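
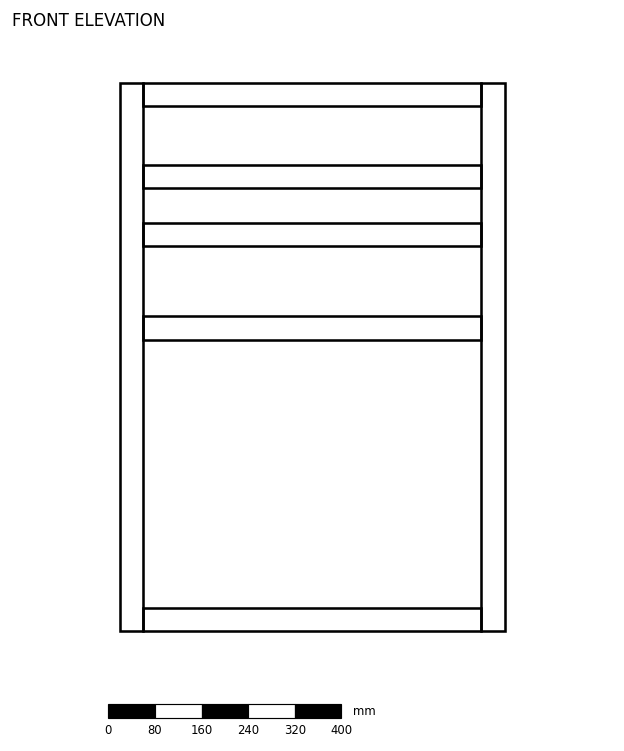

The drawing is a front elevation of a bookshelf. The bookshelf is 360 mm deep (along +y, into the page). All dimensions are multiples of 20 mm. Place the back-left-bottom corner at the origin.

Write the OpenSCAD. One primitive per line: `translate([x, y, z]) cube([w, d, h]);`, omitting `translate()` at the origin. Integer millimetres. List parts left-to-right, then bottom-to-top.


cube([40, 360, 940]);
translate([40, 0, 0]) cube([580, 360, 40]);
translate([40, 0, 500]) cube([580, 360, 40]);
translate([40, 0, 660]) cube([580, 360, 40]);
translate([40, 0, 760]) cube([580, 360, 40]);
translate([40, 0, 900]) cube([580, 360, 40]);
translate([620, 0, 0]) cube([40, 360, 940]);


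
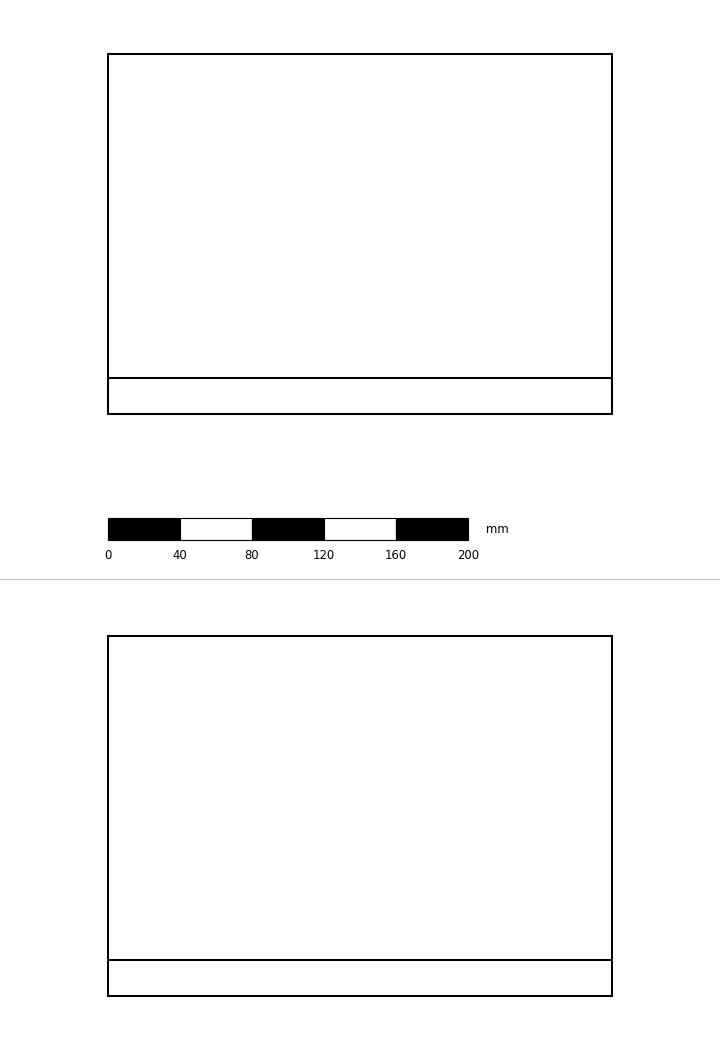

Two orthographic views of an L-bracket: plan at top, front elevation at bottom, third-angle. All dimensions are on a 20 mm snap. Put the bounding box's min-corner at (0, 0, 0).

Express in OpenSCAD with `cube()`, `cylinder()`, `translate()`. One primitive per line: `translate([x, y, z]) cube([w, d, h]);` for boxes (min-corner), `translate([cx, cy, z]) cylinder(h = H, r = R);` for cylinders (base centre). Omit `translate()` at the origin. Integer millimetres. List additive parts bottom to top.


cube([280, 200, 20]);
translate([0, 0, 20]) cube([280, 20, 180]);


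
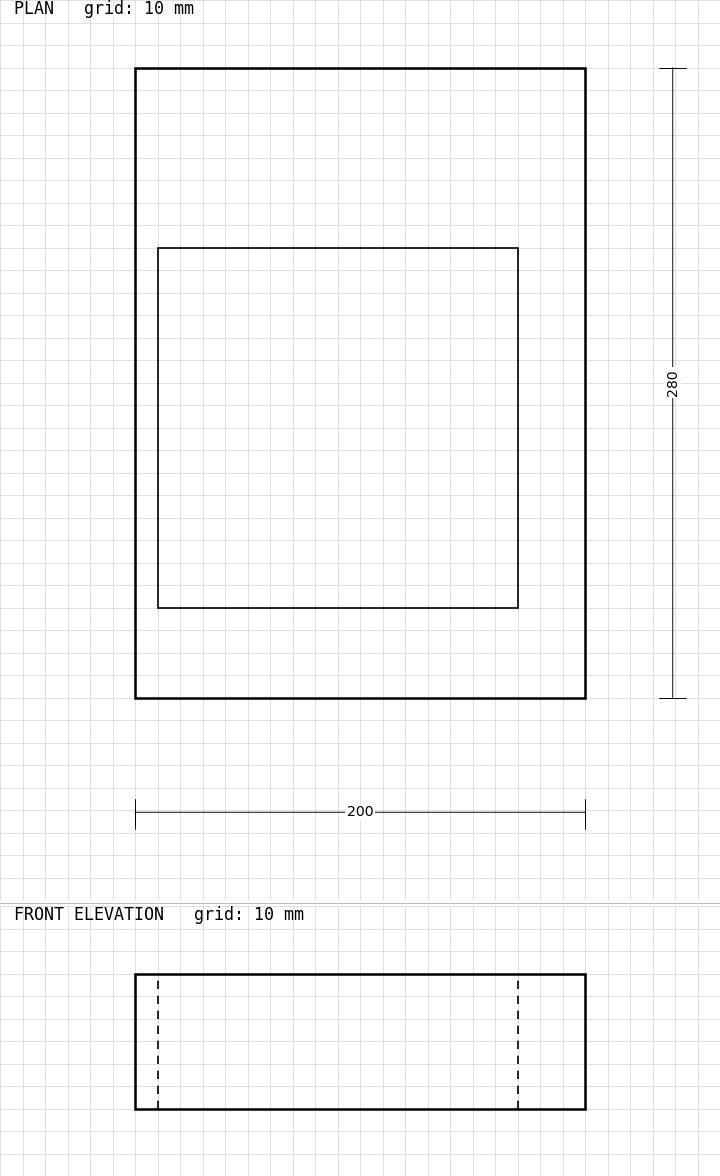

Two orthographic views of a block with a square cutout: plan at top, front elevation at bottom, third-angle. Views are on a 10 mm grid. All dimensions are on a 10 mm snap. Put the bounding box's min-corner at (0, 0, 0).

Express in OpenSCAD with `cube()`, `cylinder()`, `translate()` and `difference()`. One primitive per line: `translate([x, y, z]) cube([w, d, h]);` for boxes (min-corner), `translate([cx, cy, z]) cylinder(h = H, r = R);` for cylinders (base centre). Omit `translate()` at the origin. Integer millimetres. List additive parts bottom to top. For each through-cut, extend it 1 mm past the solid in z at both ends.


difference() {
  cube([200, 280, 60]);
  translate([10, 40, -1]) cube([160, 160, 62]);
}


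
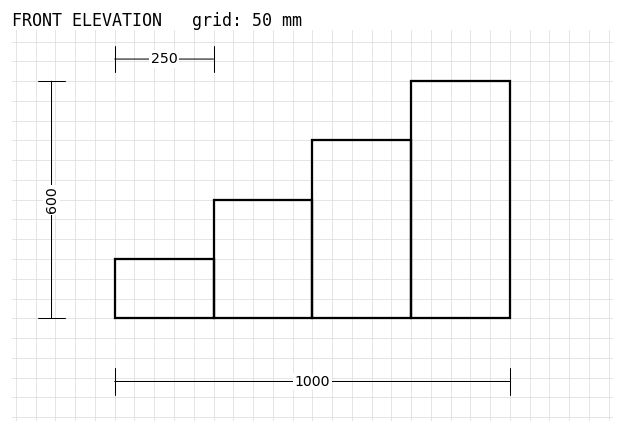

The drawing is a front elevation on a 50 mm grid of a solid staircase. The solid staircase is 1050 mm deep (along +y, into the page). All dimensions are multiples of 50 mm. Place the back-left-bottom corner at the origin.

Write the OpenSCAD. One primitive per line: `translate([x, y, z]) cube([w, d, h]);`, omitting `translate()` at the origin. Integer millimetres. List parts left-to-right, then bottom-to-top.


cube([250, 1050, 150]);
translate([250, 0, 0]) cube([250, 1050, 300]);
translate([500, 0, 0]) cube([250, 1050, 450]);
translate([750, 0, 0]) cube([250, 1050, 600]);


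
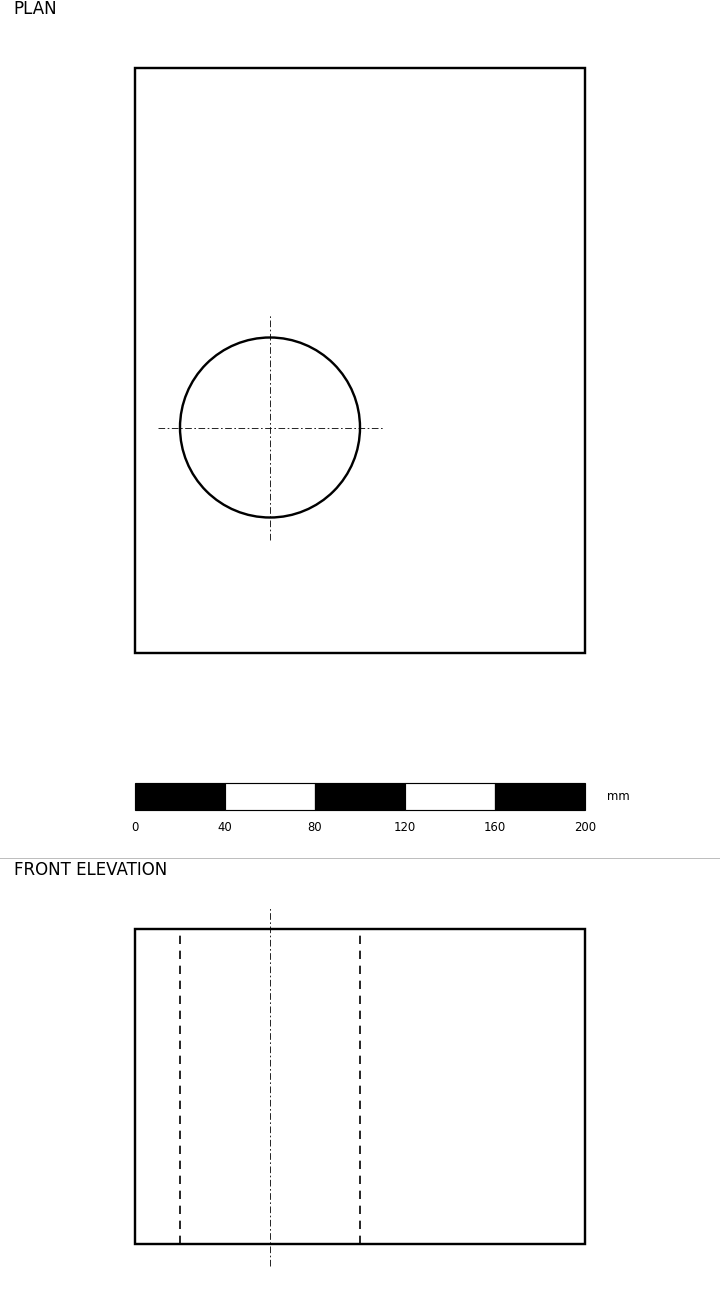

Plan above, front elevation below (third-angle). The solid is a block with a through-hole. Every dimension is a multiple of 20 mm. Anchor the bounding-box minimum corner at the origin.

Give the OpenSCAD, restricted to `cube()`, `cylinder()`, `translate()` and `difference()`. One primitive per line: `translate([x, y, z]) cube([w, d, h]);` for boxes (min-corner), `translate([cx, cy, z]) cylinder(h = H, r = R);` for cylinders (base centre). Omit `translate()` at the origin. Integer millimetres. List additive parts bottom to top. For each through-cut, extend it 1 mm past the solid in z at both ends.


difference() {
  cube([200, 260, 140]);
  translate([60, 100, -1]) cylinder(h = 142, r = 40);
}


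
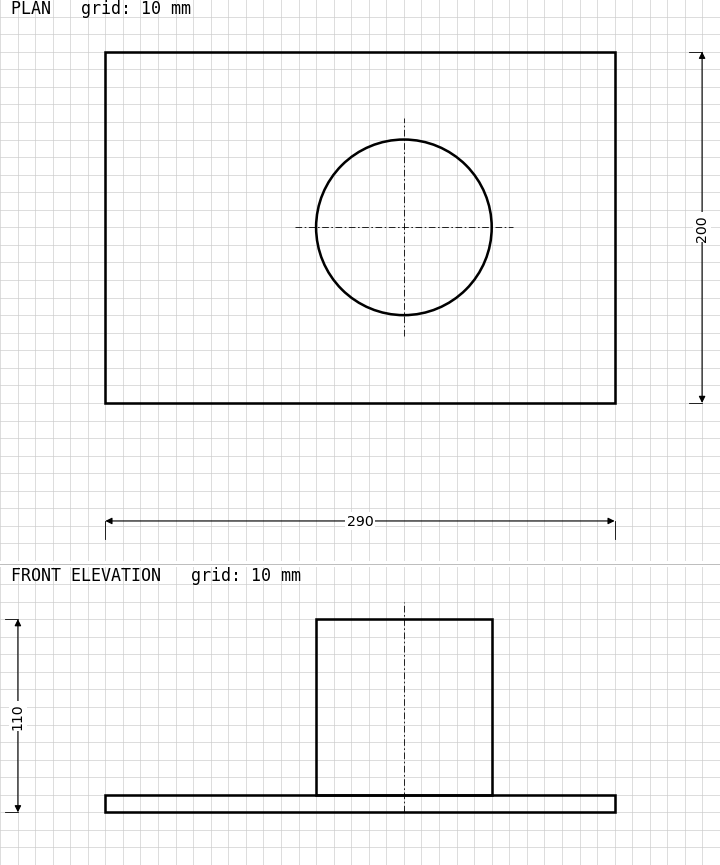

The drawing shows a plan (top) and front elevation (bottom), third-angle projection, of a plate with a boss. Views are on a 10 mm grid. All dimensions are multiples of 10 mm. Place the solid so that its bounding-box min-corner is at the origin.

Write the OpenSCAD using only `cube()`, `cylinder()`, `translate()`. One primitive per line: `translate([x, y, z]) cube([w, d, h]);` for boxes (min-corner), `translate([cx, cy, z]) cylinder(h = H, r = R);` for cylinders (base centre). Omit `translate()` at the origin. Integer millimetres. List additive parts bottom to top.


cube([290, 200, 10]);
translate([170, 100, 10]) cylinder(h = 100, r = 50);


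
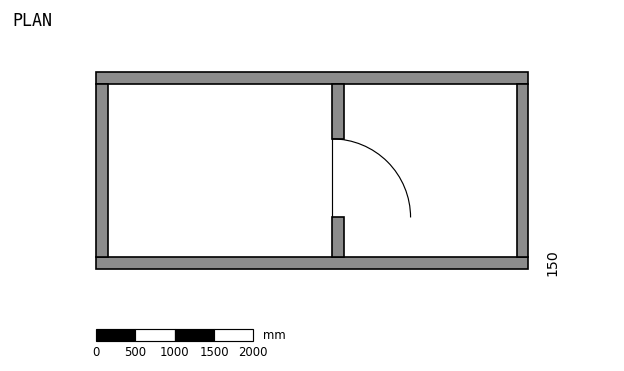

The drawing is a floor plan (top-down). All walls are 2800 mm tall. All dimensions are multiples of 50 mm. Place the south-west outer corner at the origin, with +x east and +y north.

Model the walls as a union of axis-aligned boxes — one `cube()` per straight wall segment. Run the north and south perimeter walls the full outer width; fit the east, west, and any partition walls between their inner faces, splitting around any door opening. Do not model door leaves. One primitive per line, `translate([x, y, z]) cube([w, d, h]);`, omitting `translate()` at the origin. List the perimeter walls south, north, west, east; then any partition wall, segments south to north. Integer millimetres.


cube([5500, 150, 2800]);
translate([0, 2350, 0]) cube([5500, 150, 2800]);
translate([0, 150, 0]) cube([150, 2200, 2800]);
translate([5350, 150, 0]) cube([150, 2200, 2800]);
translate([3000, 150, 0]) cube([150, 500, 2800]);
translate([3000, 1650, 0]) cube([150, 700, 2800]);


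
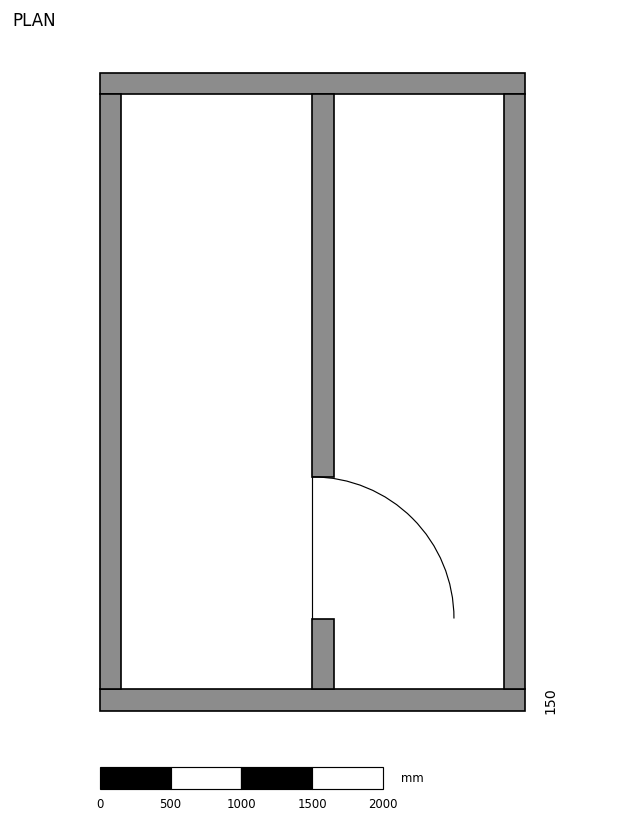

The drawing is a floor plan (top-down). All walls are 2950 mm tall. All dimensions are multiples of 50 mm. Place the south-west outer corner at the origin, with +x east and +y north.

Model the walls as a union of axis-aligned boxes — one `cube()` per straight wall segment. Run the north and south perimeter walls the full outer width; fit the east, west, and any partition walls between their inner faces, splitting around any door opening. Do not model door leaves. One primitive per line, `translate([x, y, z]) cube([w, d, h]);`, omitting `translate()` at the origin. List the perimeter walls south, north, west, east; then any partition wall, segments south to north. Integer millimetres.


cube([3000, 150, 2950]);
translate([0, 4350, 0]) cube([3000, 150, 2950]);
translate([0, 150, 0]) cube([150, 4200, 2950]);
translate([2850, 150, 0]) cube([150, 4200, 2950]);
translate([1500, 150, 0]) cube([150, 500, 2950]);
translate([1500, 1650, 0]) cube([150, 2700, 2950]);


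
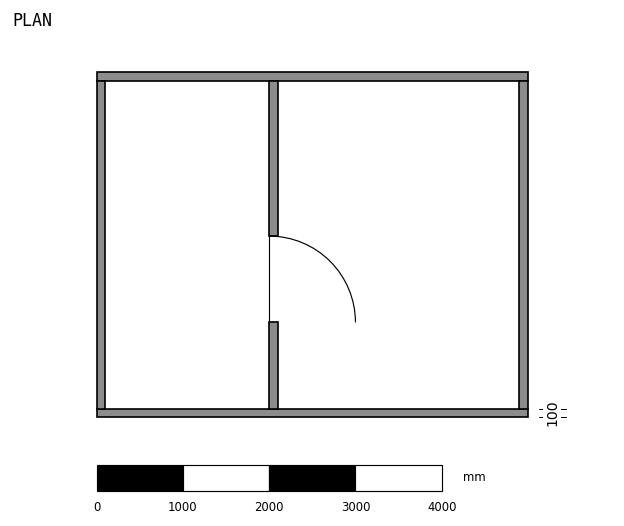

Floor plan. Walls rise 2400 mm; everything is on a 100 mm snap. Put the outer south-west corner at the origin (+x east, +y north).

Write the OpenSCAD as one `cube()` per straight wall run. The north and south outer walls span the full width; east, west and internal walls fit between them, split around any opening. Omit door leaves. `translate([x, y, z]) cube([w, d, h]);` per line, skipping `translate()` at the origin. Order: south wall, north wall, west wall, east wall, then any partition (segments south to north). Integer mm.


cube([5000, 100, 2400]);
translate([0, 3900, 0]) cube([5000, 100, 2400]);
translate([0, 100, 0]) cube([100, 3800, 2400]);
translate([4900, 100, 0]) cube([100, 3800, 2400]);
translate([2000, 100, 0]) cube([100, 1000, 2400]);
translate([2000, 2100, 0]) cube([100, 1800, 2400]);


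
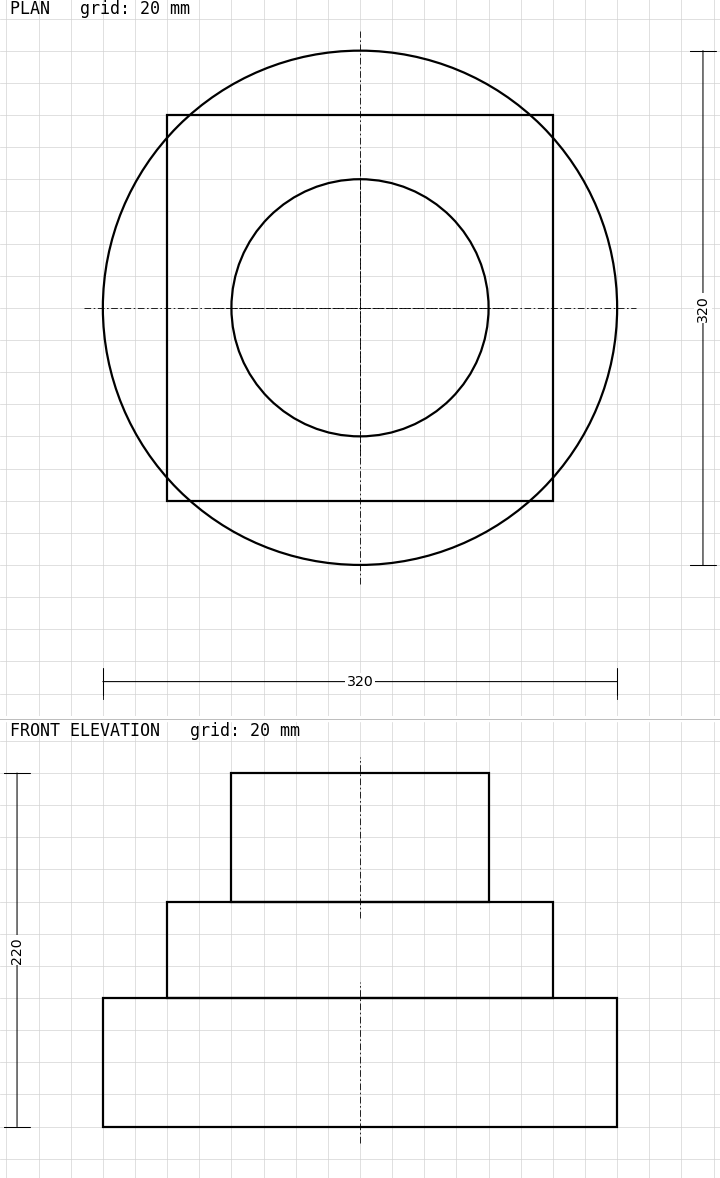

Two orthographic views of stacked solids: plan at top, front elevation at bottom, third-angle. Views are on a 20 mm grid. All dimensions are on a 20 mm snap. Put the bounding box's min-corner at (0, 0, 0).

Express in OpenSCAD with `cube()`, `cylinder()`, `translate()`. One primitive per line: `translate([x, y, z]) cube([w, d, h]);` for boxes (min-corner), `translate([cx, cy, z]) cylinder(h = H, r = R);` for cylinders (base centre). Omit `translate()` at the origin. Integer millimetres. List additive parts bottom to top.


translate([160, 160, 0]) cylinder(h = 80, r = 160);
translate([40, 40, 80]) cube([240, 240, 60]);
translate([160, 160, 140]) cylinder(h = 80, r = 80);


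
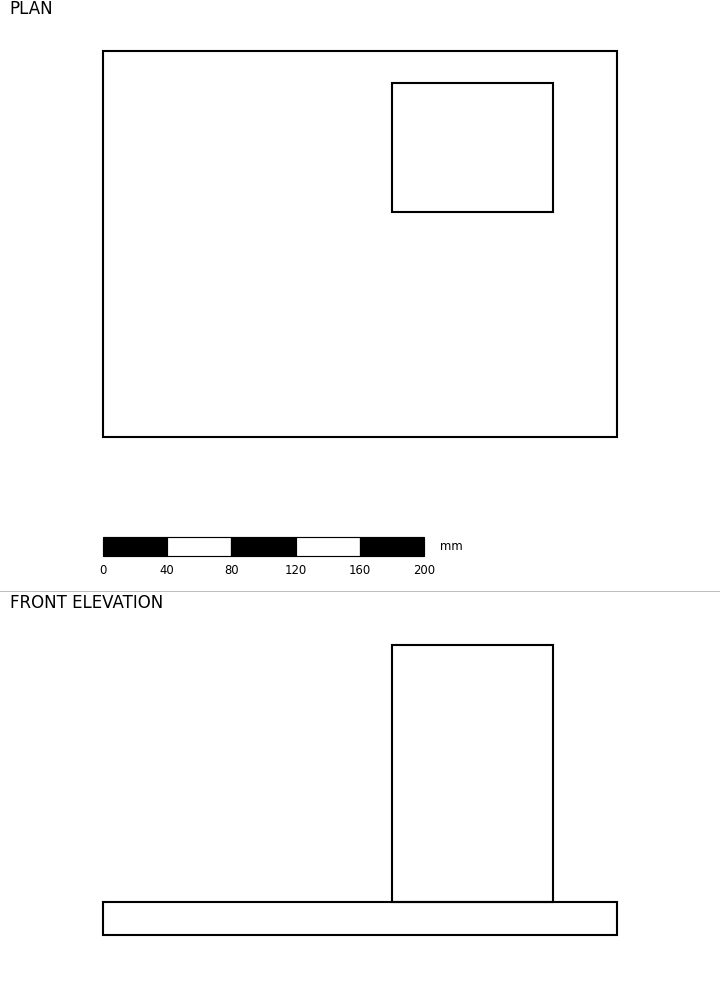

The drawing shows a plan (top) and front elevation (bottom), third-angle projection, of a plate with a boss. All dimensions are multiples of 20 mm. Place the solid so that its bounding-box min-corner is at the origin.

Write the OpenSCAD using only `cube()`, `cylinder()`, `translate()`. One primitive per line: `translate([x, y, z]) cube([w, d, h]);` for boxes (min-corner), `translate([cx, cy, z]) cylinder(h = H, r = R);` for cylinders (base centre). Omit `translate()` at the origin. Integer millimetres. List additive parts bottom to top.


cube([320, 240, 20]);
translate([180, 140, 20]) cube([100, 80, 160]);


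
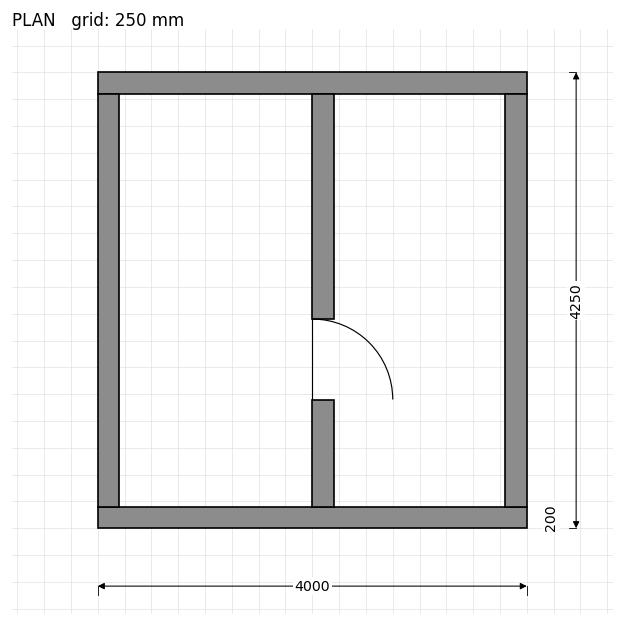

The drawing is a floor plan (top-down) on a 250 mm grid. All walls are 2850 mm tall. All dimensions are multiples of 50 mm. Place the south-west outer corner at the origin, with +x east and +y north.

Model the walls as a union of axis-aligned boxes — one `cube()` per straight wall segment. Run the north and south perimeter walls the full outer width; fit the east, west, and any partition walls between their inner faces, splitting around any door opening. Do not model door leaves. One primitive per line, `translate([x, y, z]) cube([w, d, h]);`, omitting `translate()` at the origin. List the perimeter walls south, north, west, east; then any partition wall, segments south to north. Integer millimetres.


cube([4000, 200, 2850]);
translate([0, 4050, 0]) cube([4000, 200, 2850]);
translate([0, 200, 0]) cube([200, 3850, 2850]);
translate([3800, 200, 0]) cube([200, 3850, 2850]);
translate([2000, 200, 0]) cube([200, 1000, 2850]);
translate([2000, 1950, 0]) cube([200, 2100, 2850]);


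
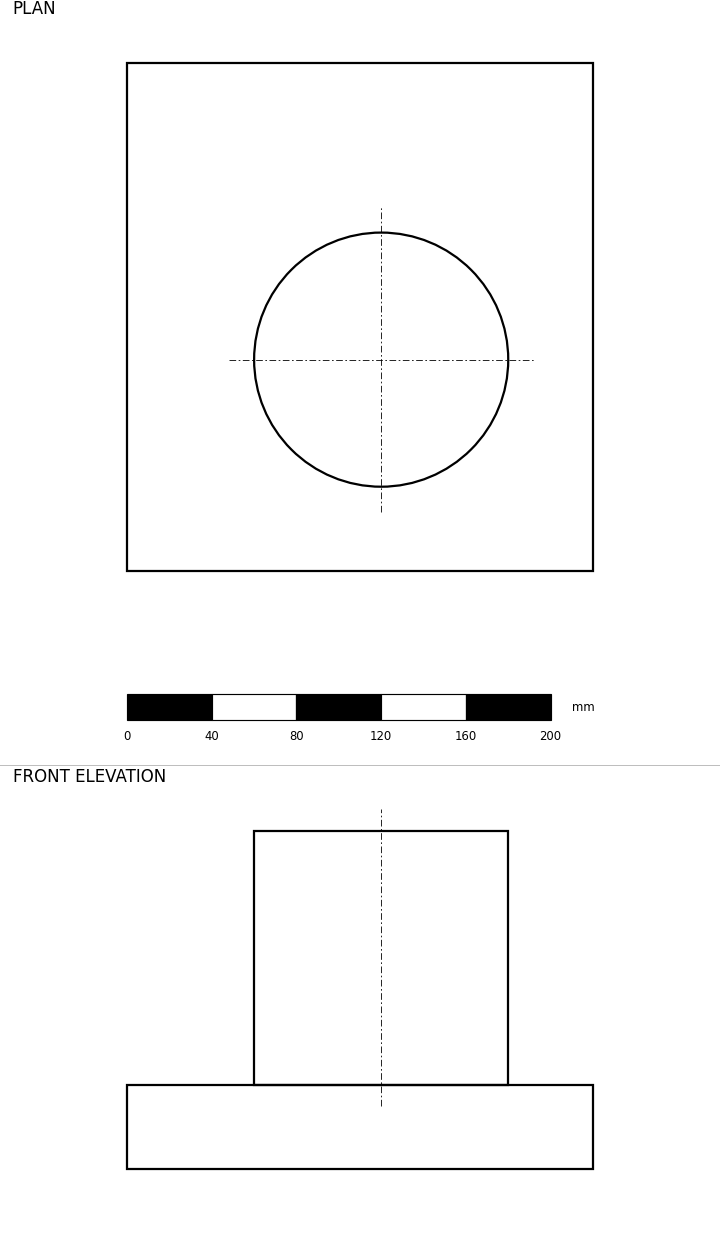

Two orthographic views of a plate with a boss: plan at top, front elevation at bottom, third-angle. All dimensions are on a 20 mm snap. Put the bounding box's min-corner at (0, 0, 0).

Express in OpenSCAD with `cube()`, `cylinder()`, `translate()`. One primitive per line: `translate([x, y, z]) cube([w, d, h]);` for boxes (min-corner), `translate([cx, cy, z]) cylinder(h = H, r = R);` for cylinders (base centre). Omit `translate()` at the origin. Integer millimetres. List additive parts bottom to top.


cube([220, 240, 40]);
translate([120, 100, 40]) cylinder(h = 120, r = 60);


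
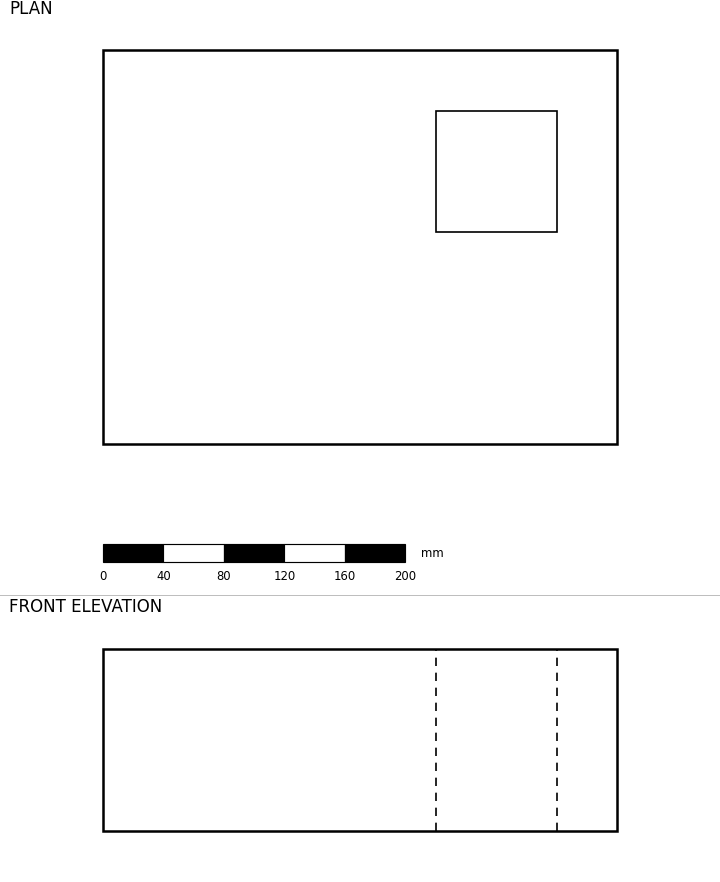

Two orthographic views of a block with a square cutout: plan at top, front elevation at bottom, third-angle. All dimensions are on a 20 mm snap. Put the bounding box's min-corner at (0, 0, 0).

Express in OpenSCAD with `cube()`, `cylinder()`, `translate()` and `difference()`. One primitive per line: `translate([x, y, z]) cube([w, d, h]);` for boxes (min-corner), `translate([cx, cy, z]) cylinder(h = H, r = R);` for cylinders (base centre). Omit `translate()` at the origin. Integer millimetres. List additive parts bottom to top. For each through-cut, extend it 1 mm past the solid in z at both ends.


difference() {
  cube([340, 260, 120]);
  translate([220, 140, -1]) cube([80, 80, 122]);
}


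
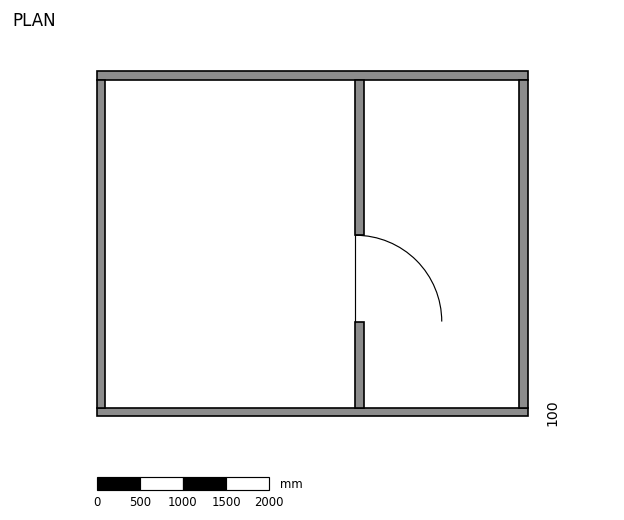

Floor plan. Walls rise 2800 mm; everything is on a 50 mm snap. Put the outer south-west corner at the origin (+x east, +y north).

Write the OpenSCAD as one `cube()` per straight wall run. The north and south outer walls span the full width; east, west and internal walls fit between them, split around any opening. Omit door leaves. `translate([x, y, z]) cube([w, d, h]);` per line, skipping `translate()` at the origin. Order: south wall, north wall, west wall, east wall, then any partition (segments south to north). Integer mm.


cube([5000, 100, 2800]);
translate([0, 3900, 0]) cube([5000, 100, 2800]);
translate([0, 100, 0]) cube([100, 3800, 2800]);
translate([4900, 100, 0]) cube([100, 3800, 2800]);
translate([3000, 100, 0]) cube([100, 1000, 2800]);
translate([3000, 2100, 0]) cube([100, 1800, 2800]);


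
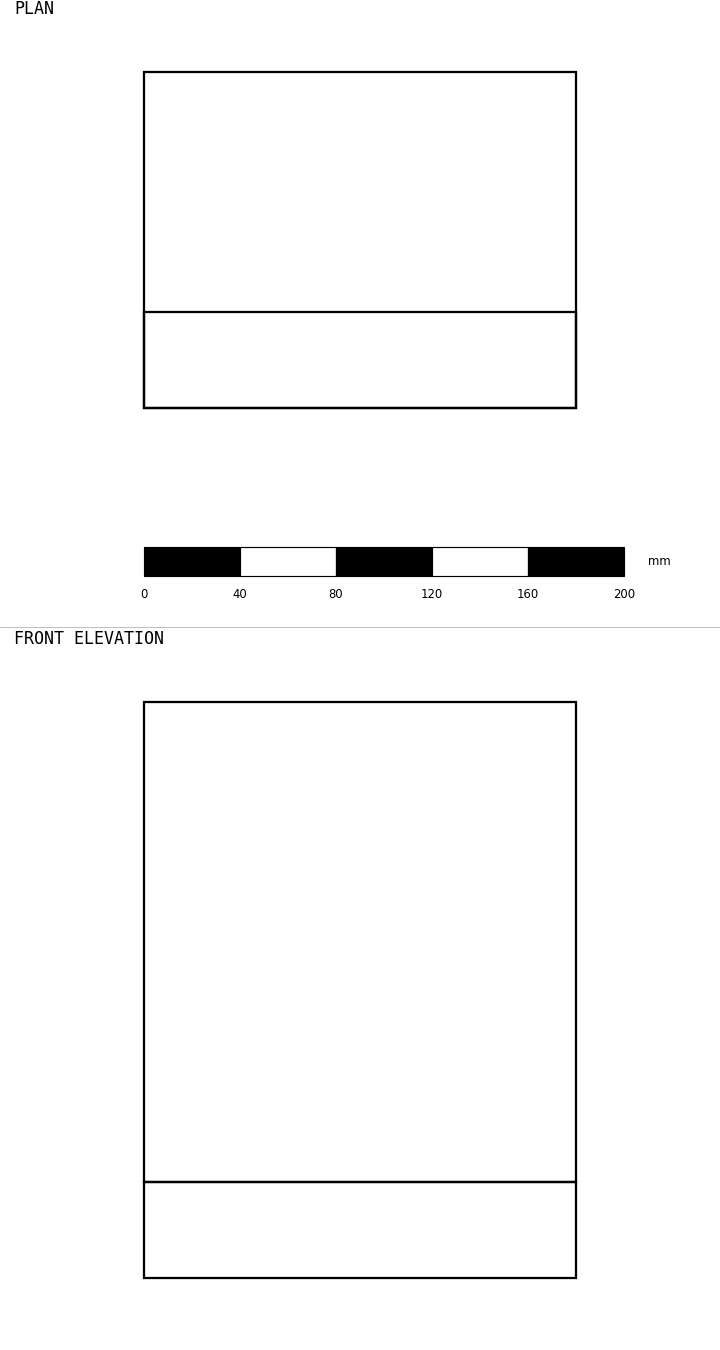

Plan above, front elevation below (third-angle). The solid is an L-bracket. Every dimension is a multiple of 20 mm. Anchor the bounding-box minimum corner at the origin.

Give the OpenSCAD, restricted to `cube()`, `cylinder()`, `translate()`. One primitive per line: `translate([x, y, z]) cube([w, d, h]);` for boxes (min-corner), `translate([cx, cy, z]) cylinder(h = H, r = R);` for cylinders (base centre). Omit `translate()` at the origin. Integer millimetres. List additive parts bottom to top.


cube([180, 140, 40]);
translate([0, 0, 40]) cube([180, 40, 200]);


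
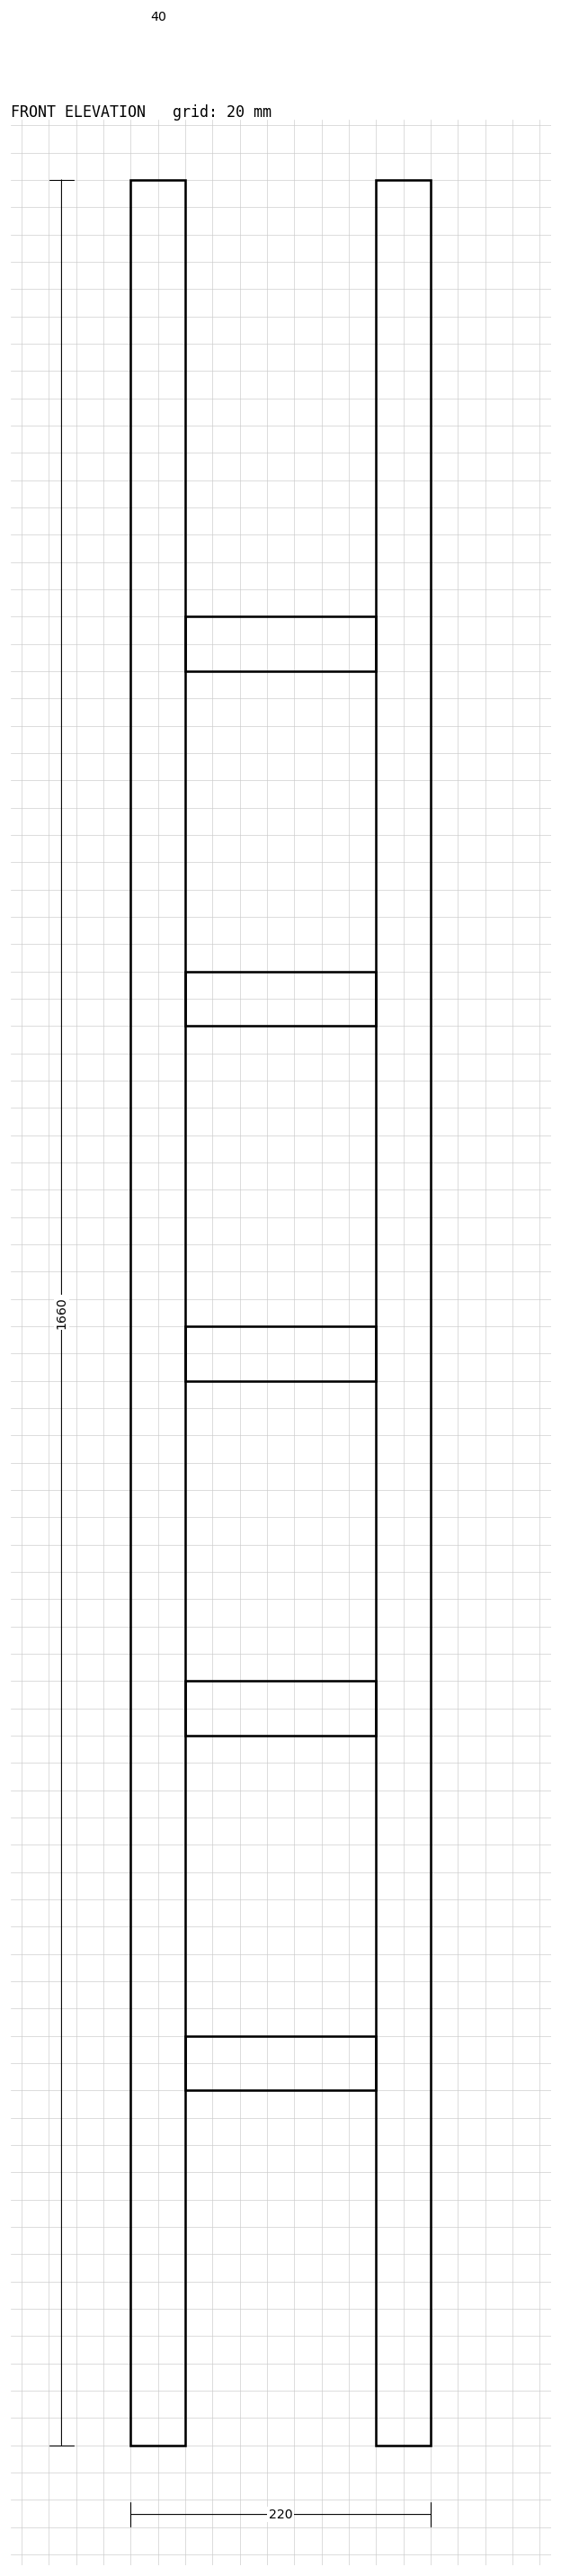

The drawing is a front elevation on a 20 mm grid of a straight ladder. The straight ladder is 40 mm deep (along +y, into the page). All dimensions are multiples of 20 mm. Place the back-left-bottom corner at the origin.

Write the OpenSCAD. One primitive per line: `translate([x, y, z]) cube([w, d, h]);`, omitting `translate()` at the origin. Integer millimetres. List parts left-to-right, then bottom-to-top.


cube([40, 40, 1660]);
translate([40, 0, 260]) cube([140, 40, 40]);
translate([40, 0, 520]) cube([140, 40, 40]);
translate([40, 0, 780]) cube([140, 40, 40]);
translate([40, 0, 1040]) cube([140, 40, 40]);
translate([40, 0, 1300]) cube([140, 40, 40]);
translate([180, 0, 0]) cube([40, 40, 1660]);


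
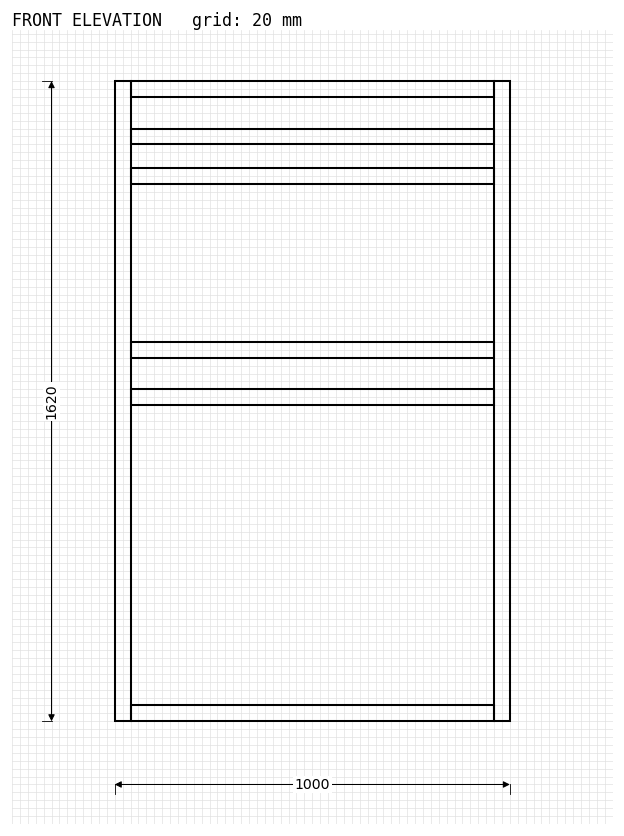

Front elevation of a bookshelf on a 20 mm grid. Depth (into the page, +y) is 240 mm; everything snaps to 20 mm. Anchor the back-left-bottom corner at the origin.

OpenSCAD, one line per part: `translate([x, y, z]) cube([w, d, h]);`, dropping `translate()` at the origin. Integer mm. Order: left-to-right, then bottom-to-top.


cube([40, 240, 1620]);
translate([40, 0, 0]) cube([920, 240, 40]);
translate([40, 0, 800]) cube([920, 240, 40]);
translate([40, 0, 920]) cube([920, 240, 40]);
translate([40, 0, 1360]) cube([920, 240, 40]);
translate([40, 0, 1460]) cube([920, 240, 40]);
translate([40, 0, 1580]) cube([920, 240, 40]);
translate([960, 0, 0]) cube([40, 240, 1620]);


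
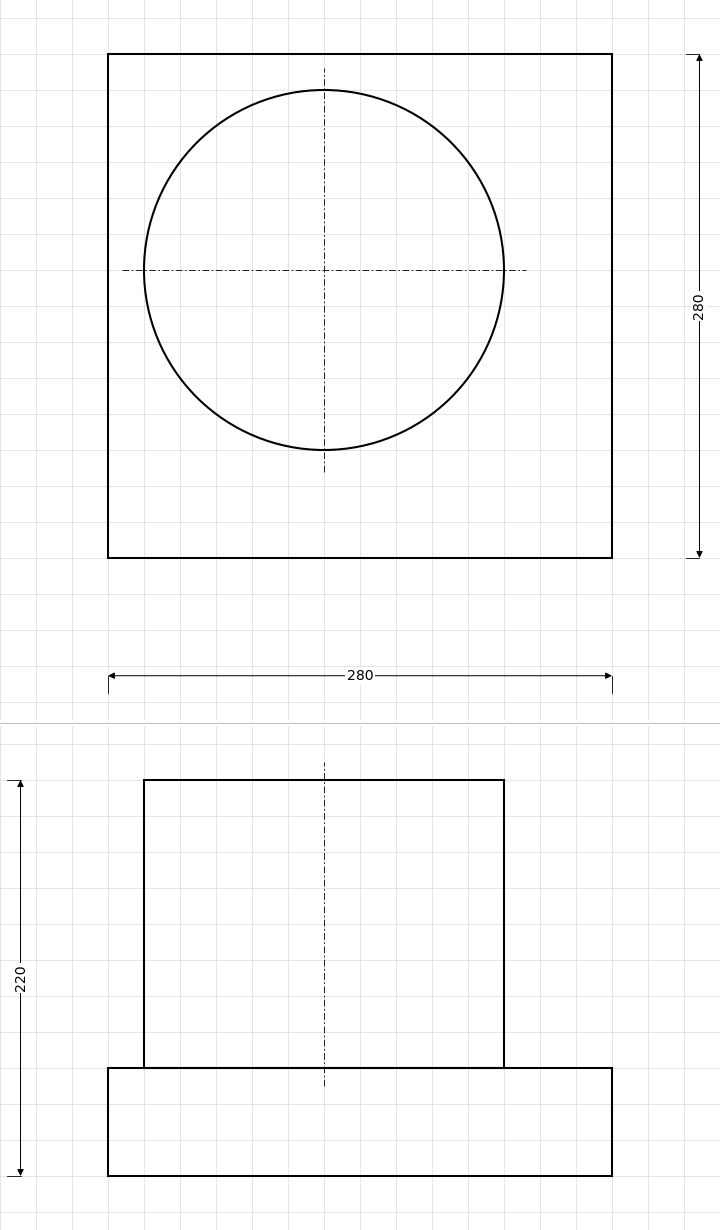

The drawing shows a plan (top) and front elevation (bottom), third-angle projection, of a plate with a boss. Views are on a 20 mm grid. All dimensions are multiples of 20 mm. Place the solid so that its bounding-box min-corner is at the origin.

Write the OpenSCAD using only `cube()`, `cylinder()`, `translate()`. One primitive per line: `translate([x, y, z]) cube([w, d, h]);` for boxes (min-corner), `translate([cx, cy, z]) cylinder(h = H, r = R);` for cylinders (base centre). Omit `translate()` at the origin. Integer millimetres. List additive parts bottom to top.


cube([280, 280, 60]);
translate([120, 160, 60]) cylinder(h = 160, r = 100);


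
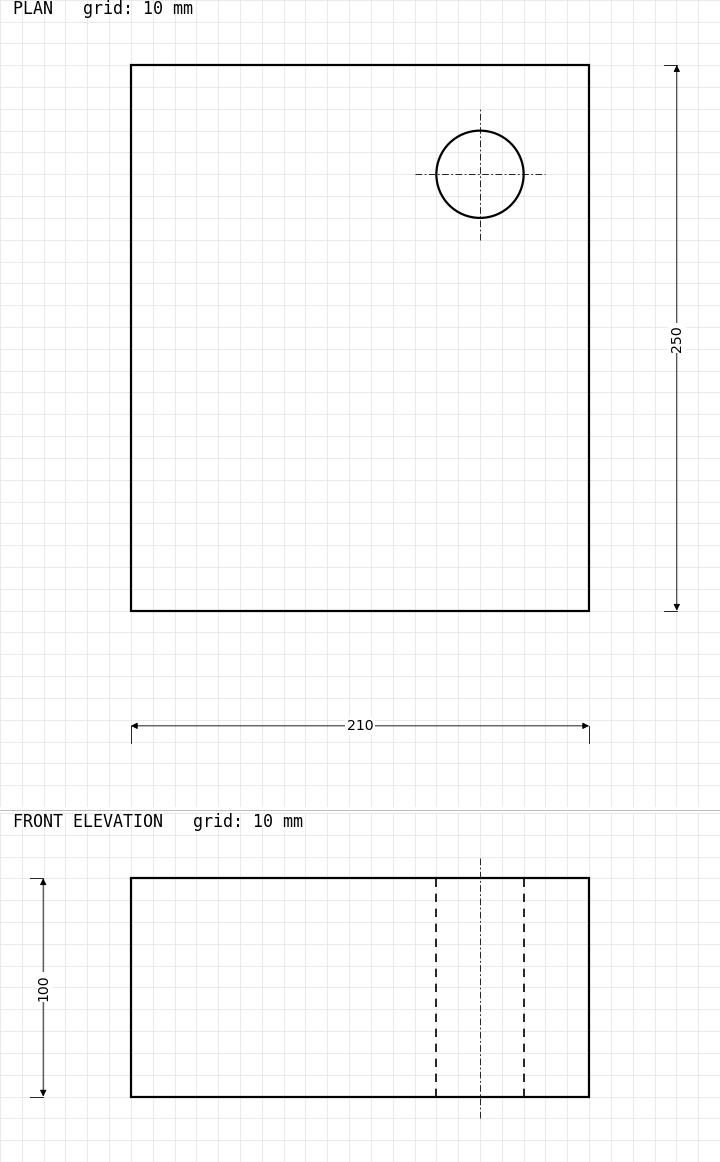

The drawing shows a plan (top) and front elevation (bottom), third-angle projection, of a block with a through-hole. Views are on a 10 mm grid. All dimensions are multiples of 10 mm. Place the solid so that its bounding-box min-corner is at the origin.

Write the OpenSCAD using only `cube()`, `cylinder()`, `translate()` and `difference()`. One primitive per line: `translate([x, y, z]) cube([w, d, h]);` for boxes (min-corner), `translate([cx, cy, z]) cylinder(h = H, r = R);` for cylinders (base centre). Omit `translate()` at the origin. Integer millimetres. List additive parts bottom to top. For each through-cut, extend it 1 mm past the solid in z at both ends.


difference() {
  cube([210, 250, 100]);
  translate([160, 200, -1]) cylinder(h = 102, r = 20);
}


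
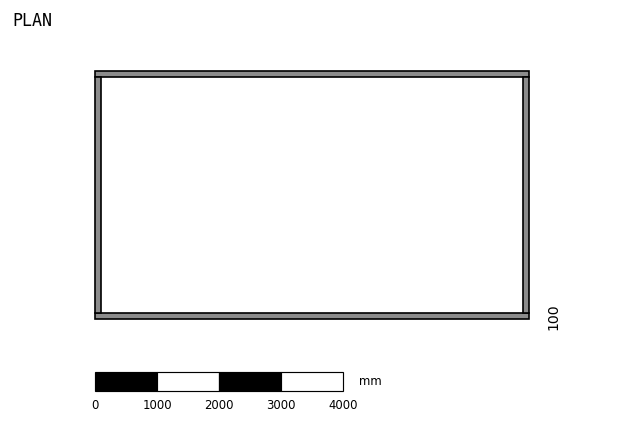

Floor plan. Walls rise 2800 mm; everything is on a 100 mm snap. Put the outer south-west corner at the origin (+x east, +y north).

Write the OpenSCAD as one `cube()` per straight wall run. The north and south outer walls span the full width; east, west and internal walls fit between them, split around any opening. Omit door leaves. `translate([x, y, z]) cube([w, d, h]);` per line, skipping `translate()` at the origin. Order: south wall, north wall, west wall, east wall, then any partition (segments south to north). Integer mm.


cube([7000, 100, 2800]);
translate([0, 3900, 0]) cube([7000, 100, 2800]);
translate([0, 100, 0]) cube([100, 3800, 2800]);
translate([6900, 100, 0]) cube([100, 3800, 2800]);


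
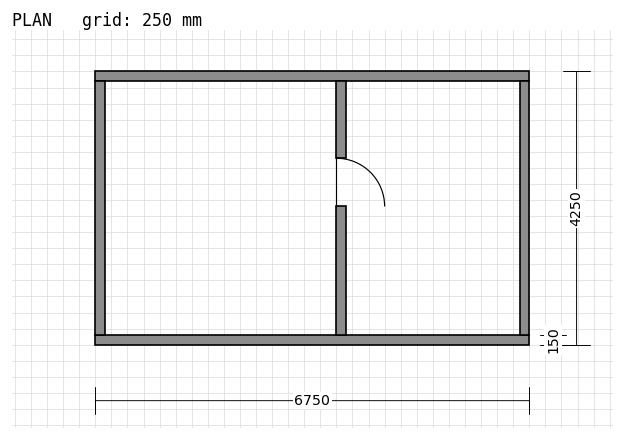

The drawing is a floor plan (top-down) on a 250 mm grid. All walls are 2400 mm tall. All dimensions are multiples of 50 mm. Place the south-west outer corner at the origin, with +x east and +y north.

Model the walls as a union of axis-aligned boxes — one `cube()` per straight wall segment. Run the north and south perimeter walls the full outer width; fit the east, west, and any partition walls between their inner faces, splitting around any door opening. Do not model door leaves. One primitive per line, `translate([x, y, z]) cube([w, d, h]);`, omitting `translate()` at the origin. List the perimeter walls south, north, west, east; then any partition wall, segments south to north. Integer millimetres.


cube([6750, 150, 2400]);
translate([0, 4100, 0]) cube([6750, 150, 2400]);
translate([0, 150, 0]) cube([150, 3950, 2400]);
translate([6600, 150, 0]) cube([150, 3950, 2400]);
translate([3750, 150, 0]) cube([150, 2000, 2400]);
translate([3750, 2900, 0]) cube([150, 1200, 2400]);


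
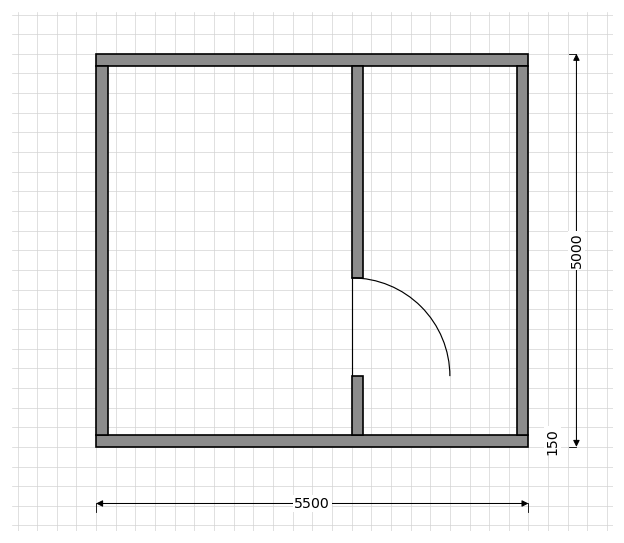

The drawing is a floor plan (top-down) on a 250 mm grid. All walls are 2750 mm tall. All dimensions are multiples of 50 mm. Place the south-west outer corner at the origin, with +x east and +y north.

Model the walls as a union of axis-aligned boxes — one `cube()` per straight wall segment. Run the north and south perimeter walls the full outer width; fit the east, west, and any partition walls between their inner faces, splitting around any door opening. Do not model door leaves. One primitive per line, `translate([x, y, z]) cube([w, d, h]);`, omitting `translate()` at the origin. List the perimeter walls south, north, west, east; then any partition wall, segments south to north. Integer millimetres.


cube([5500, 150, 2750]);
translate([0, 4850, 0]) cube([5500, 150, 2750]);
translate([0, 150, 0]) cube([150, 4700, 2750]);
translate([5350, 150, 0]) cube([150, 4700, 2750]);
translate([3250, 150, 0]) cube([150, 750, 2750]);
translate([3250, 2150, 0]) cube([150, 2700, 2750]);


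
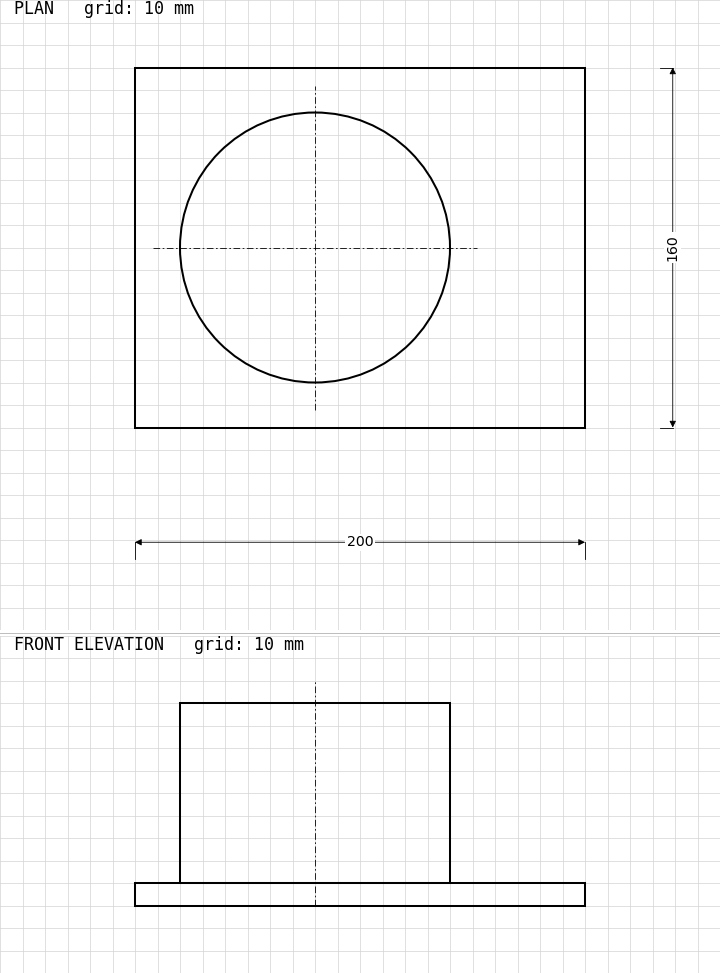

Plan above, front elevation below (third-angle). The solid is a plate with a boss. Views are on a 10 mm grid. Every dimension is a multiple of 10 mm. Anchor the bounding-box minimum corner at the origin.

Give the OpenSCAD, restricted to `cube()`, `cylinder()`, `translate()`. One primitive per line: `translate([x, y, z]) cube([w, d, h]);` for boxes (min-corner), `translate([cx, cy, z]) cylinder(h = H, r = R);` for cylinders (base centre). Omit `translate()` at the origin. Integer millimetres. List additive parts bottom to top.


cube([200, 160, 10]);
translate([80, 80, 10]) cylinder(h = 80, r = 60);


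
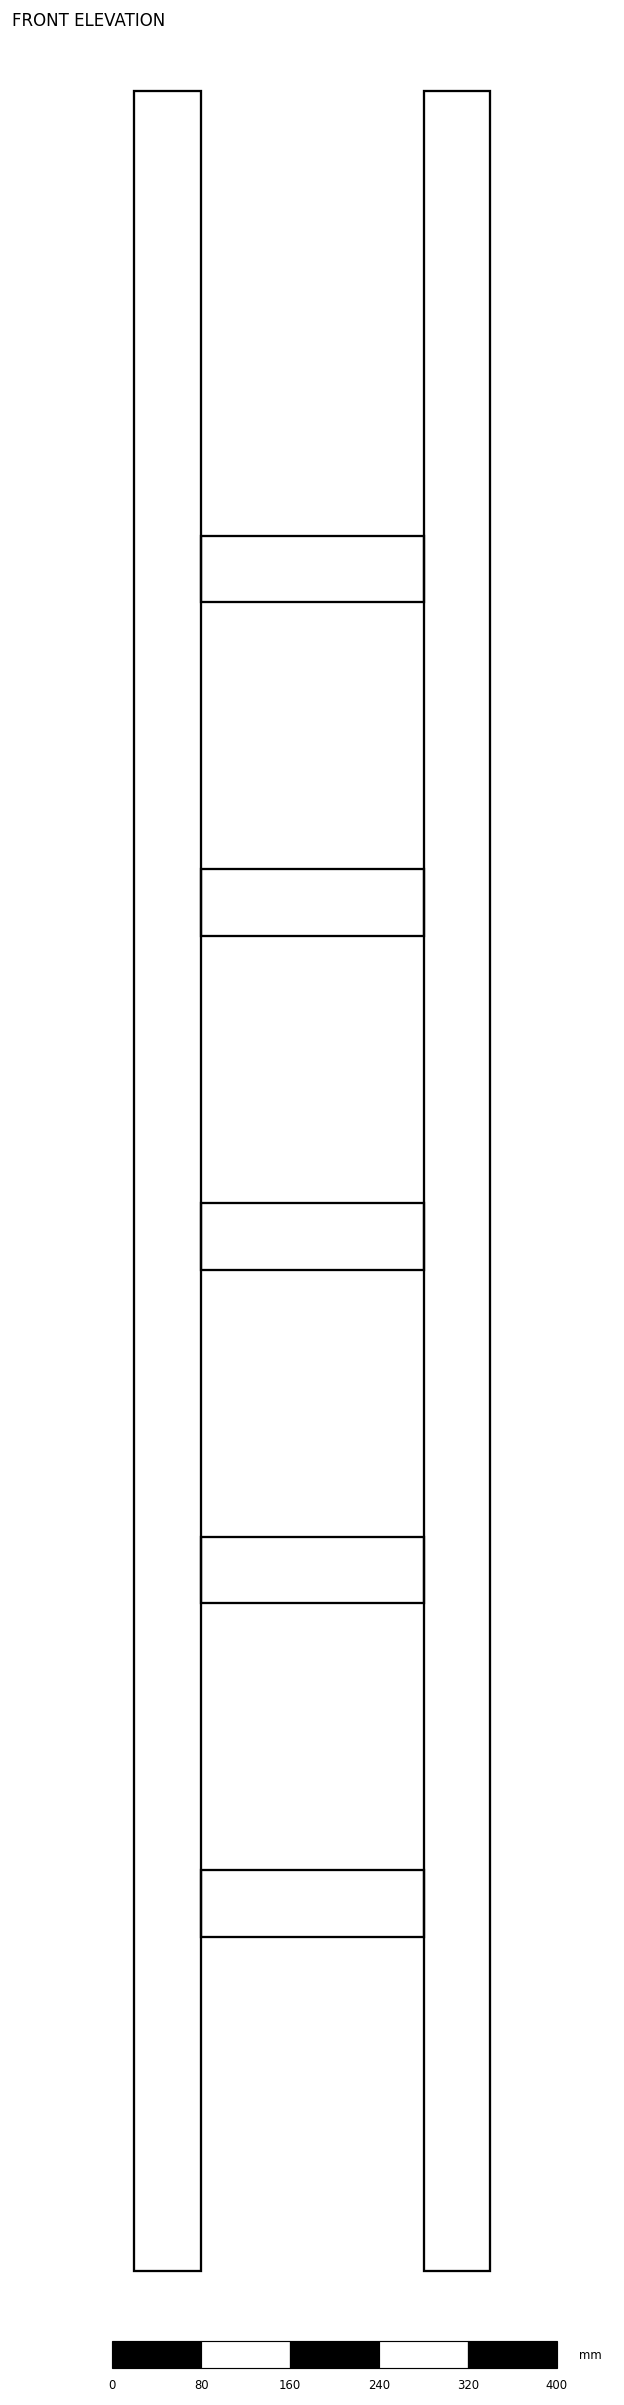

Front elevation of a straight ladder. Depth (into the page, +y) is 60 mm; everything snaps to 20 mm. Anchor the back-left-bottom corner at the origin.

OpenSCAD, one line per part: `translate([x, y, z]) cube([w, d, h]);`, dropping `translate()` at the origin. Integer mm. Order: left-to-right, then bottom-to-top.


cube([60, 60, 1960]);
translate([60, 0, 300]) cube([200, 60, 60]);
translate([60, 0, 600]) cube([200, 60, 60]);
translate([60, 0, 900]) cube([200, 60, 60]);
translate([60, 0, 1200]) cube([200, 60, 60]);
translate([60, 0, 1500]) cube([200, 60, 60]);
translate([260, 0, 0]) cube([60, 60, 1960]);


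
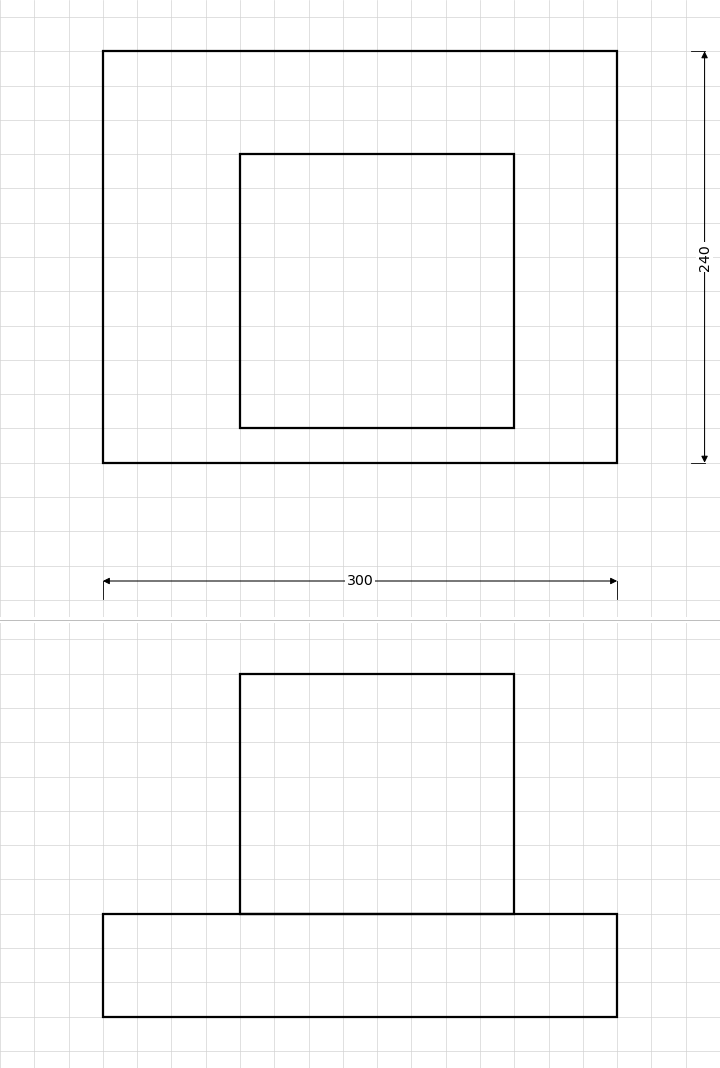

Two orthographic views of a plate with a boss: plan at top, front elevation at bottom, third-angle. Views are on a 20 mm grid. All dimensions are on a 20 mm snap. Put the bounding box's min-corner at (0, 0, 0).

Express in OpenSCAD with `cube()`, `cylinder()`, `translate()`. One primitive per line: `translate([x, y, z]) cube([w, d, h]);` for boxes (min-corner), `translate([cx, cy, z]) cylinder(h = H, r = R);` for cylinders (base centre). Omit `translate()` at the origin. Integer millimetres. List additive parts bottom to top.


cube([300, 240, 60]);
translate([80, 20, 60]) cube([160, 160, 140]);


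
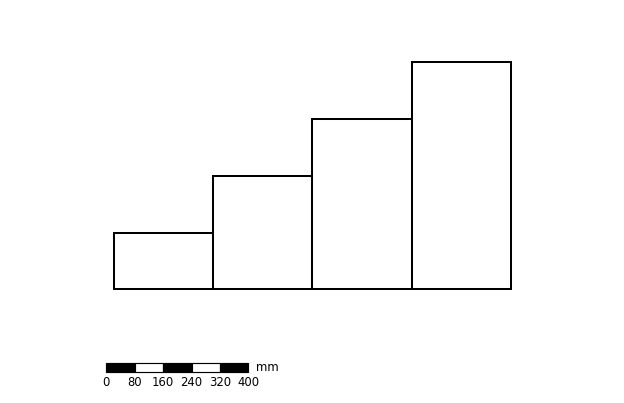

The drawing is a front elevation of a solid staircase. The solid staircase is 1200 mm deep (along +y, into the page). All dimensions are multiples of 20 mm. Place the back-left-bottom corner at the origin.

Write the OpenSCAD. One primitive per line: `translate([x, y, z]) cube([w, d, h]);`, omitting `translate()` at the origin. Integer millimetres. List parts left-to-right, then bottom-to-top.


cube([280, 1200, 160]);
translate([280, 0, 0]) cube([280, 1200, 320]);
translate([560, 0, 0]) cube([280, 1200, 480]);
translate([840, 0, 0]) cube([280, 1200, 640]);


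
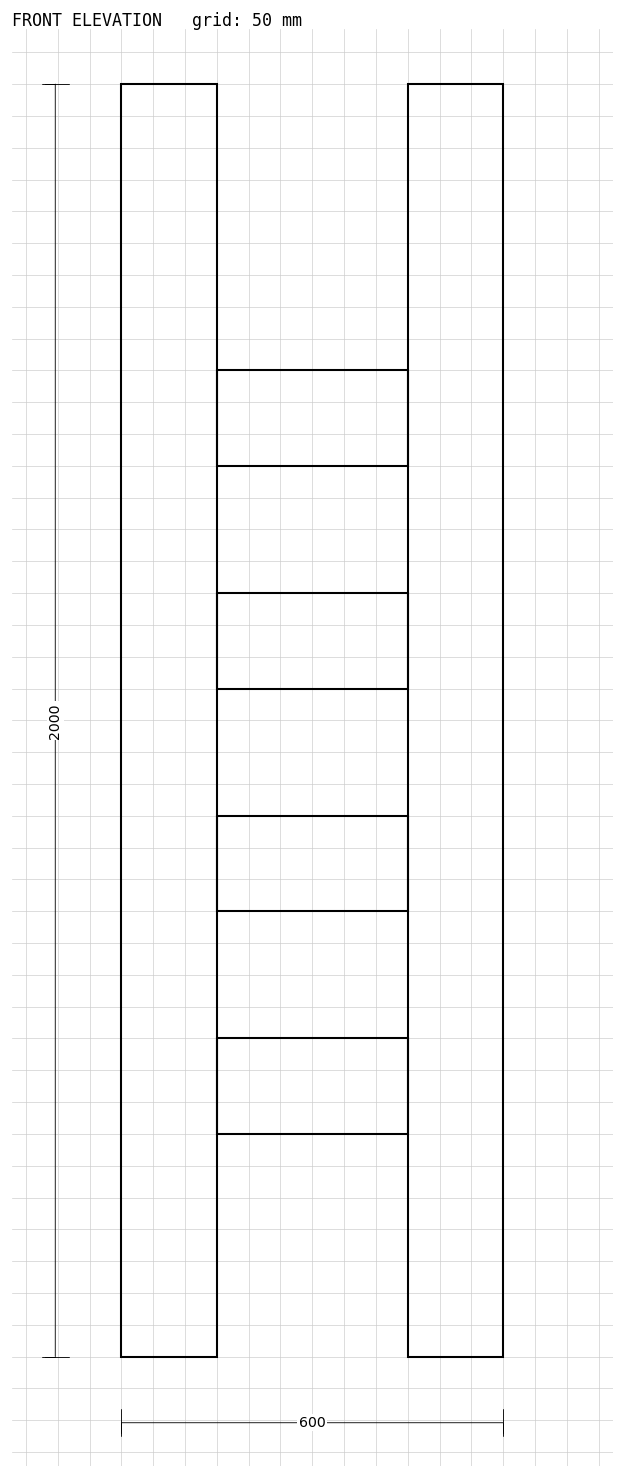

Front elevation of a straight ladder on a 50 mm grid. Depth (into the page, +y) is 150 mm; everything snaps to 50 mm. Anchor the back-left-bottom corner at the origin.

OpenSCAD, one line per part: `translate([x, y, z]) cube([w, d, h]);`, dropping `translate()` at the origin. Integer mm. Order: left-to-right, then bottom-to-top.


cube([150, 150, 2000]);
translate([150, 0, 350]) cube([300, 150, 150]);
translate([150, 0, 700]) cube([300, 150, 150]);
translate([150, 0, 1050]) cube([300, 150, 150]);
translate([150, 0, 1400]) cube([300, 150, 150]);
translate([450, 0, 0]) cube([150, 150, 2000]);


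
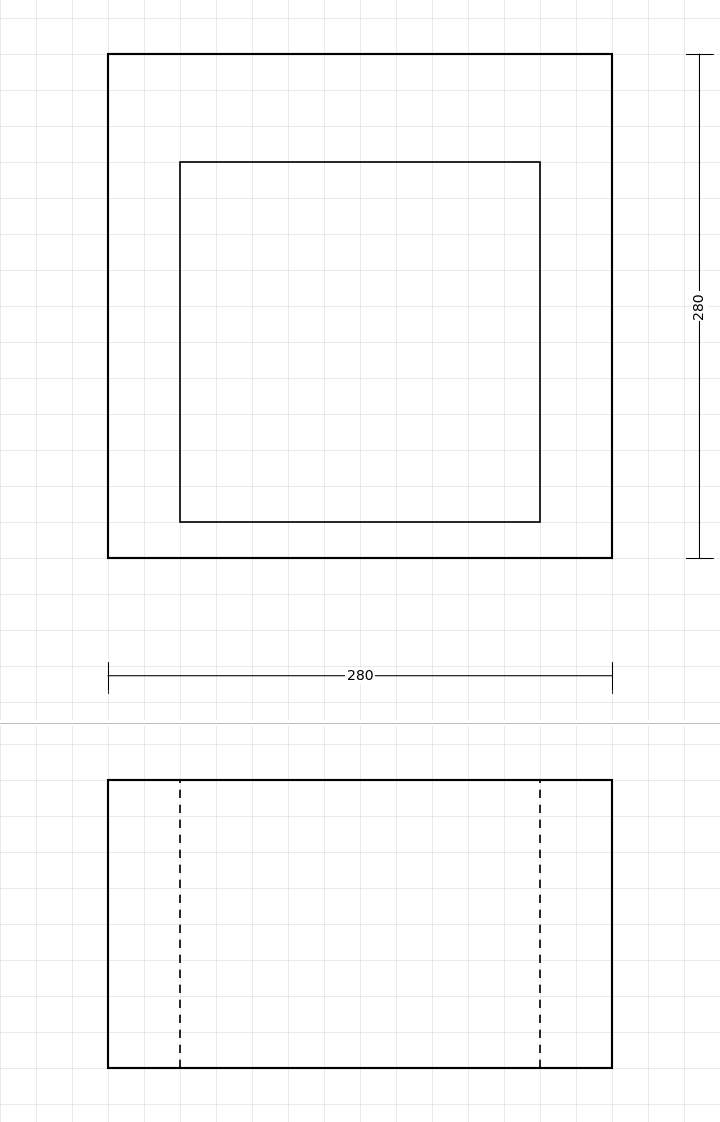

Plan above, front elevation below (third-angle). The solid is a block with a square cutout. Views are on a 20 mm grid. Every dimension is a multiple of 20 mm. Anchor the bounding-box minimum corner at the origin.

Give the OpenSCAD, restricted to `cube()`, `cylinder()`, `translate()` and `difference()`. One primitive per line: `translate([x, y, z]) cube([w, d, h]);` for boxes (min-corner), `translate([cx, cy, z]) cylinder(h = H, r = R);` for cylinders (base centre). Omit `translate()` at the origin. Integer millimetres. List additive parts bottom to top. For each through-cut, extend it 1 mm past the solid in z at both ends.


difference() {
  cube([280, 280, 160]);
  translate([40, 20, -1]) cube([200, 200, 162]);
}


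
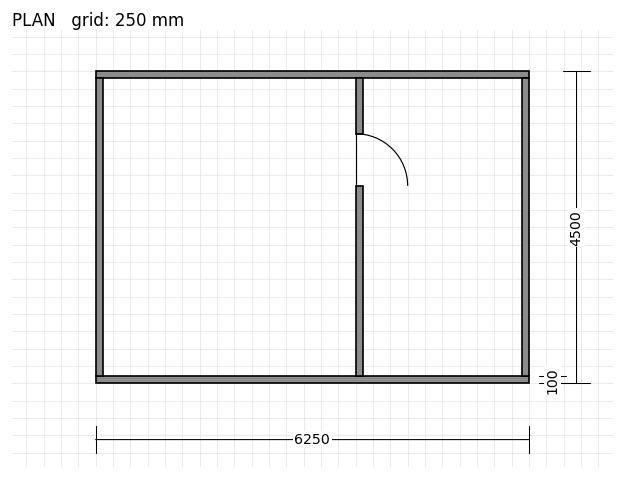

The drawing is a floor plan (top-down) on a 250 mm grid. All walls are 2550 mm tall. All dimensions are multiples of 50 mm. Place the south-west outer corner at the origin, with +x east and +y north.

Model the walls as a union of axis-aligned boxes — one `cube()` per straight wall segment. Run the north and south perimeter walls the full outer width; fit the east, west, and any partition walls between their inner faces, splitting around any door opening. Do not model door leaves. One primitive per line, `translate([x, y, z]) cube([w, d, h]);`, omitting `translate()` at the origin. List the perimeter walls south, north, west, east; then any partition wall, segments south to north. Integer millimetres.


cube([6250, 100, 2550]);
translate([0, 4400, 0]) cube([6250, 100, 2550]);
translate([0, 100, 0]) cube([100, 4300, 2550]);
translate([6150, 100, 0]) cube([100, 4300, 2550]);
translate([3750, 100, 0]) cube([100, 2750, 2550]);
translate([3750, 3600, 0]) cube([100, 800, 2550]);


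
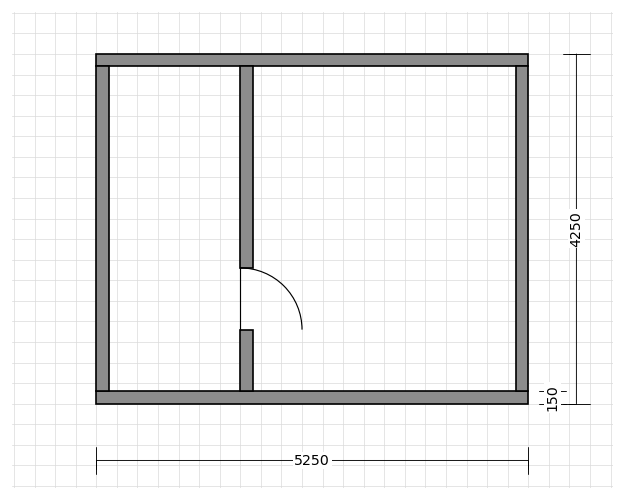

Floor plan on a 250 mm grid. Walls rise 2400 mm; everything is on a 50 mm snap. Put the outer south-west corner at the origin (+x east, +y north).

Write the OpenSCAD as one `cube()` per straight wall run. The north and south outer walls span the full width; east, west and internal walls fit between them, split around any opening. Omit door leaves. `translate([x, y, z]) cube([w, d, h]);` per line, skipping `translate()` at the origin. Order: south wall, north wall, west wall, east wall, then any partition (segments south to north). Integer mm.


cube([5250, 150, 2400]);
translate([0, 4100, 0]) cube([5250, 150, 2400]);
translate([0, 150, 0]) cube([150, 3950, 2400]);
translate([5100, 150, 0]) cube([150, 3950, 2400]);
translate([1750, 150, 0]) cube([150, 750, 2400]);
translate([1750, 1650, 0]) cube([150, 2450, 2400]);


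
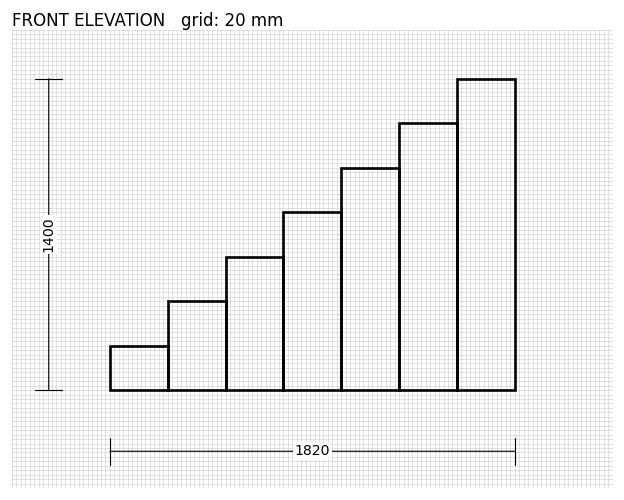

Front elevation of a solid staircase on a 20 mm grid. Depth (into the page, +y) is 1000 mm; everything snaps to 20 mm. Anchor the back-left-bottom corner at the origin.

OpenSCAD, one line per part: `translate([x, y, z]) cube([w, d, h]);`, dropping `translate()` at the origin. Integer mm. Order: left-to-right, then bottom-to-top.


cube([260, 1000, 200]);
translate([260, 0, 0]) cube([260, 1000, 400]);
translate([520, 0, 0]) cube([260, 1000, 600]);
translate([780, 0, 0]) cube([260, 1000, 800]);
translate([1040, 0, 0]) cube([260, 1000, 1000]);
translate([1300, 0, 0]) cube([260, 1000, 1200]);
translate([1560, 0, 0]) cube([260, 1000, 1400]);


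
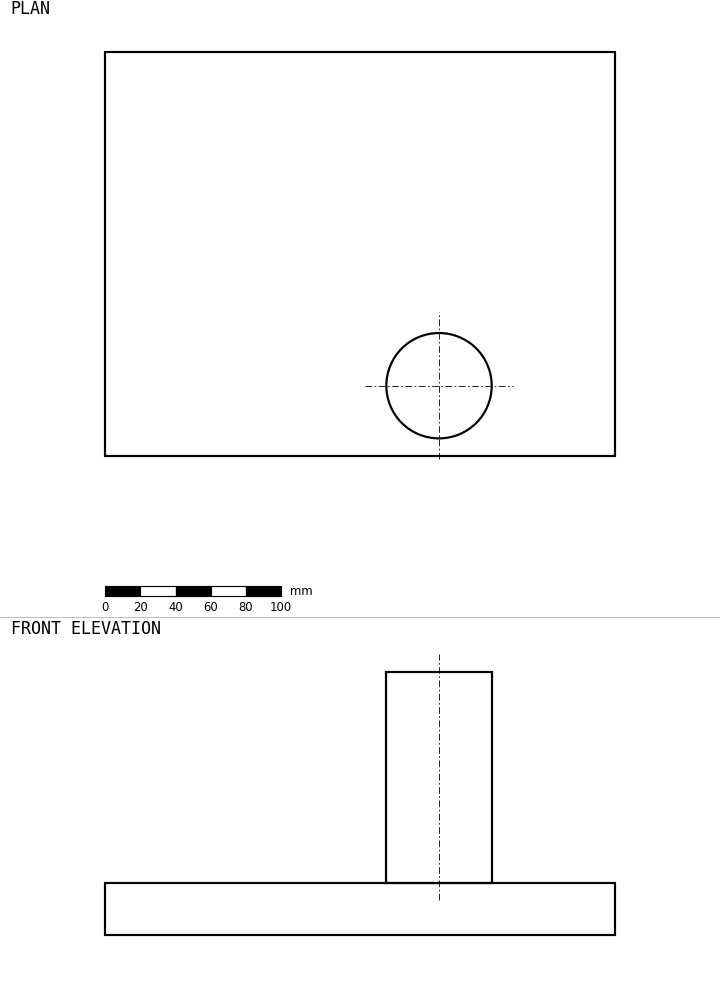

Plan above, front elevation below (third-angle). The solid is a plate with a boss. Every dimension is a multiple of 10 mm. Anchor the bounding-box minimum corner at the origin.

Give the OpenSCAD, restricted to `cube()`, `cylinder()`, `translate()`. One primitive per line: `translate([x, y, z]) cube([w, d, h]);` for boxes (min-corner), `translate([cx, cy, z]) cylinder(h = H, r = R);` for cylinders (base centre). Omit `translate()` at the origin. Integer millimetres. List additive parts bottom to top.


cube([290, 230, 30]);
translate([190, 40, 30]) cylinder(h = 120, r = 30);


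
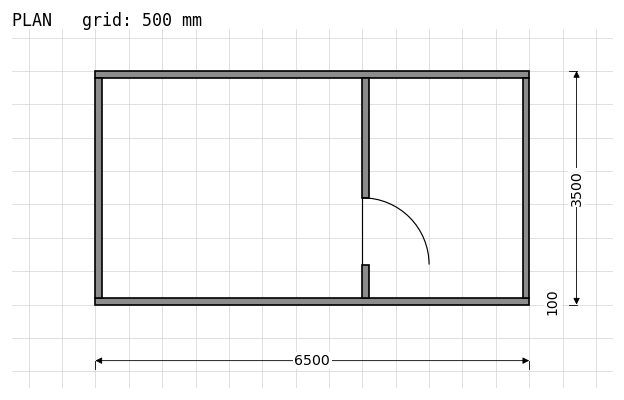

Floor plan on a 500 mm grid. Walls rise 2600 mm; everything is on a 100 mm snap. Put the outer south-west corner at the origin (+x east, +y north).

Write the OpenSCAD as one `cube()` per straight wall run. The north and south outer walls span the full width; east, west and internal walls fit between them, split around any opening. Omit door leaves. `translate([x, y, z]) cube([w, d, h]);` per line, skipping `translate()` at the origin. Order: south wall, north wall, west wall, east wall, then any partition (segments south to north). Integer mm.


cube([6500, 100, 2600]);
translate([0, 3400, 0]) cube([6500, 100, 2600]);
translate([0, 100, 0]) cube([100, 3300, 2600]);
translate([6400, 100, 0]) cube([100, 3300, 2600]);
translate([4000, 100, 0]) cube([100, 500, 2600]);
translate([4000, 1600, 0]) cube([100, 1800, 2600]);


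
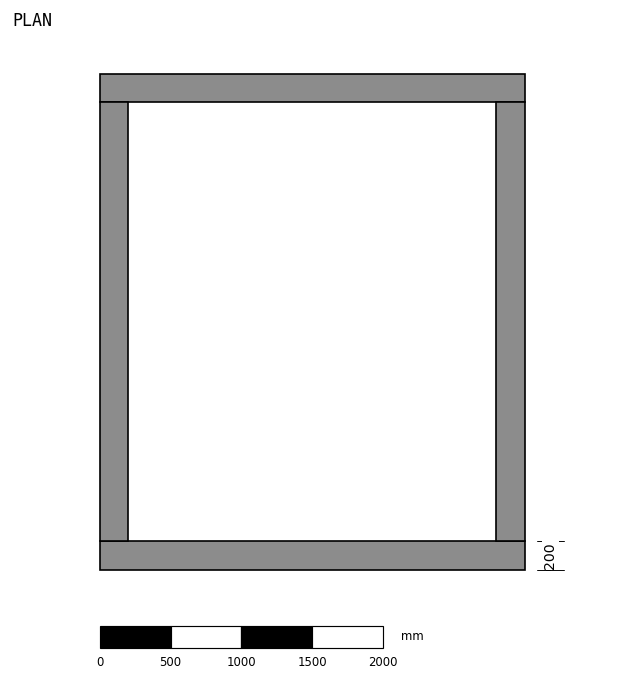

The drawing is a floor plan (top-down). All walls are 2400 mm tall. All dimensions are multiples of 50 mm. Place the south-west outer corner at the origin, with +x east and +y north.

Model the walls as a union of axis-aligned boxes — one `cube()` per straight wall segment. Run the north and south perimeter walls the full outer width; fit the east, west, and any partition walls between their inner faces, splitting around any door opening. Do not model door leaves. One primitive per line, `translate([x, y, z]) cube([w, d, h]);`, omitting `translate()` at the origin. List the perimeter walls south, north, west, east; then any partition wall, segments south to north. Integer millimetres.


cube([3000, 200, 2400]);
translate([0, 3300, 0]) cube([3000, 200, 2400]);
translate([0, 200, 0]) cube([200, 3100, 2400]);
translate([2800, 200, 0]) cube([200, 3100, 2400]);


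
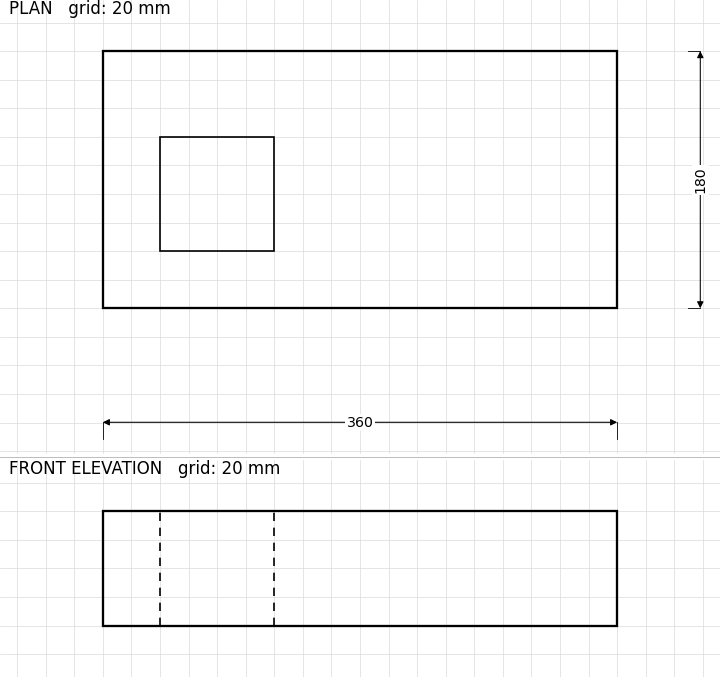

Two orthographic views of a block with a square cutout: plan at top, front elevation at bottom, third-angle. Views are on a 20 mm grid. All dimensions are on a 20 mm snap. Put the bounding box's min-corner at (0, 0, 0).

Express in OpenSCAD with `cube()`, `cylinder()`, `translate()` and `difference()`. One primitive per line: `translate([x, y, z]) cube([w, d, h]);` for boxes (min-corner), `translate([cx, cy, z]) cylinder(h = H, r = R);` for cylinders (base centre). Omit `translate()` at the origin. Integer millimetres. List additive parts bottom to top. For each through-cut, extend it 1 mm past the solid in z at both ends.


difference() {
  cube([360, 180, 80]);
  translate([40, 40, -1]) cube([80, 80, 82]);
}
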